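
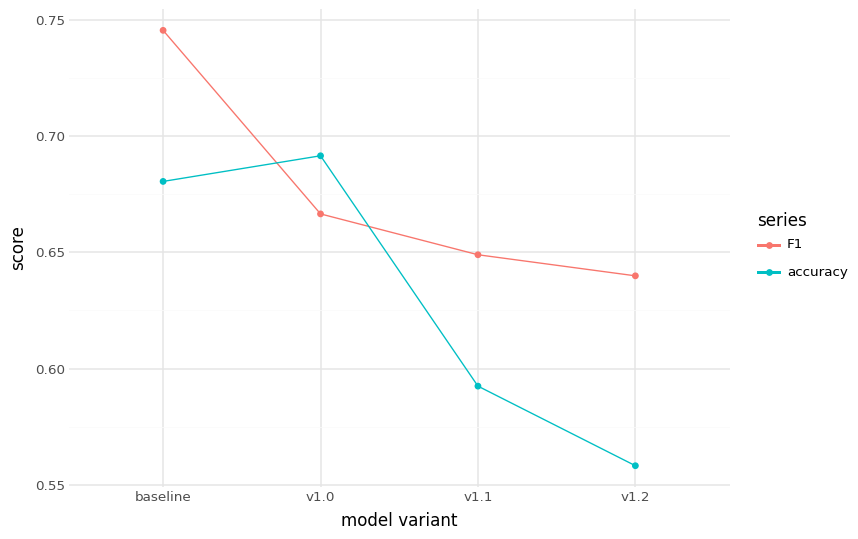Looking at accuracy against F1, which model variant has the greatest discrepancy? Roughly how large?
v1.2: accuracy ≈ 0.56, F1 ≈ 0.64 → gap ≈ 0.08. Next-largest (baseline) is only ≈ 0.06.

v1.2, ≈ 0.08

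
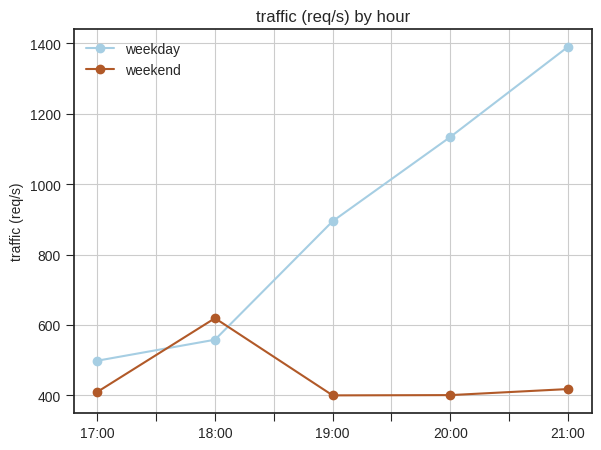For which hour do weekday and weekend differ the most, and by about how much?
21:00: weekday ≈ 1400, weekend ≈ 400 → gap ≈ 1000. Next-largest (20:00) is only ≈ 700.

21:00, ≈ 1000 req/s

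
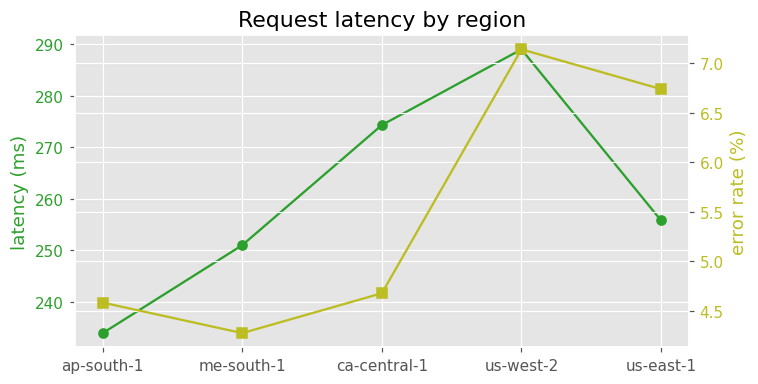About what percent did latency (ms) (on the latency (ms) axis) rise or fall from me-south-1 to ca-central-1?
me-south-1 ≈ 250, ca-central-1 ≈ 275; (275 − 250) / 250 ≈ +10%.

≈ +10%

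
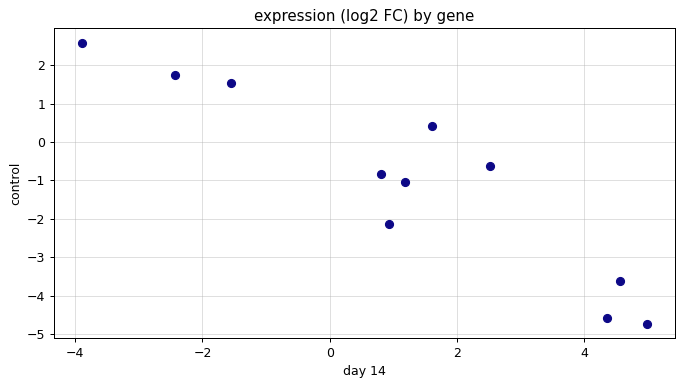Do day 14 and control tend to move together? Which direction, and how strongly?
negative, strong

Points are negatively correlated; strong (|r| ≈ 0.9).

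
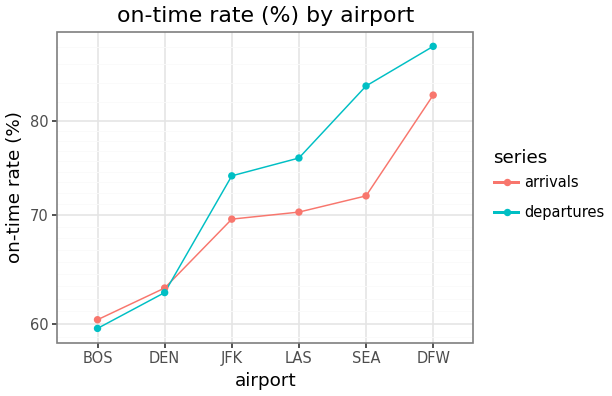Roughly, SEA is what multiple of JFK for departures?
≈ 1.13×

SEA ≈ 85, JFK ≈ 75; 85/75 ≈ 1.13.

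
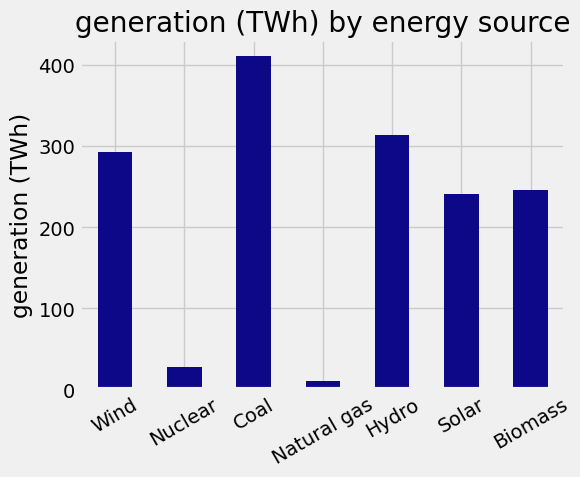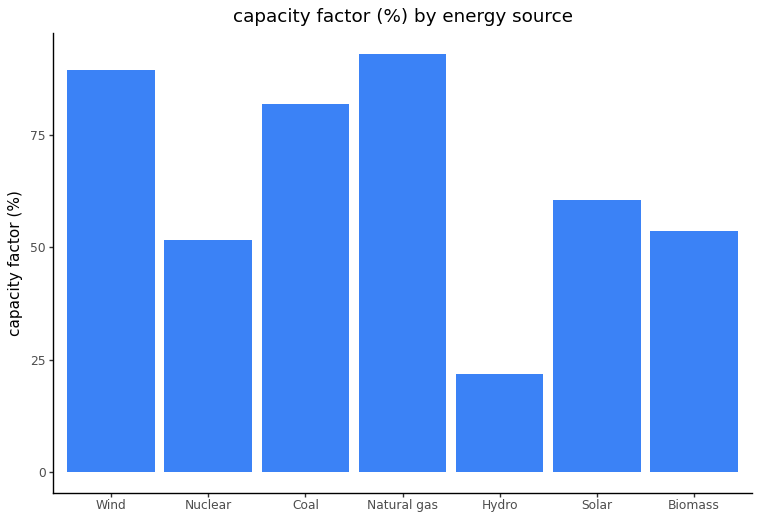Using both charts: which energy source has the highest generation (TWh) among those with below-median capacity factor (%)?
Chart 2 median capacity factor (%) ≈ 60; below-median energy sources: Nuclear, Hydro, Biomass. Among those, Hydro has the highest generation (TWh) (≈ 300).

Hydro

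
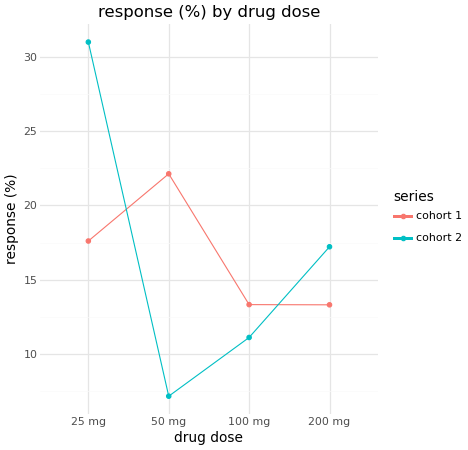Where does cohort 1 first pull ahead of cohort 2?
25 mg: cohort 1 ≈ 18 vs cohort 2 ≈ 32 (not yet); 50 mg: cohort 1 ≈ 22 vs cohort 2 ≈ 8 (first crossover).

50 mg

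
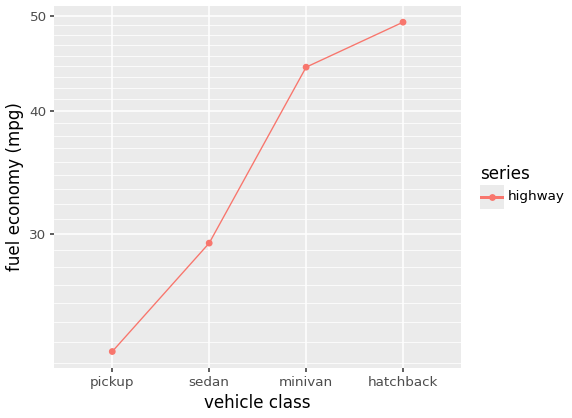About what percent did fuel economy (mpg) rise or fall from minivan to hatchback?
≈ +11.1%

minivan ≈ 45, hatchback ≈ 50; (50 − 45) / 45 ≈ +11.1%.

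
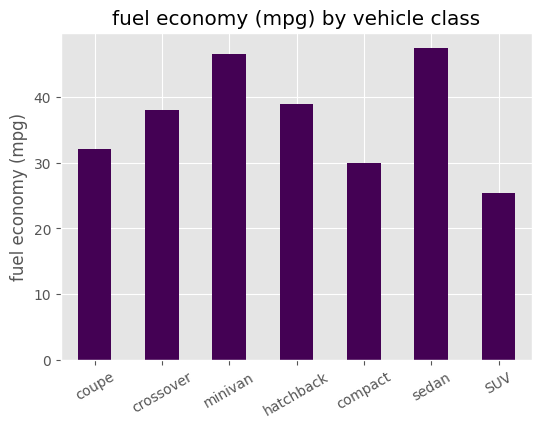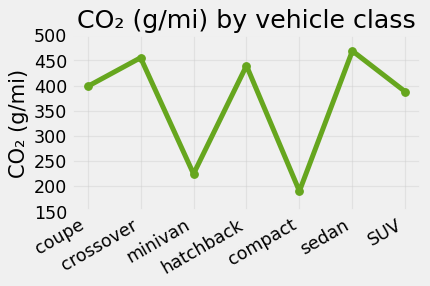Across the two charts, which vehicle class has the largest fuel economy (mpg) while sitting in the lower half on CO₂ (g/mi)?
Chart 2 median CO₂ (g/mi) ≈ 400; below-median vehicle classes: minivan, compact, SUV. Among those, minivan has the highest fuel economy (mpg) (≈ 45).

minivan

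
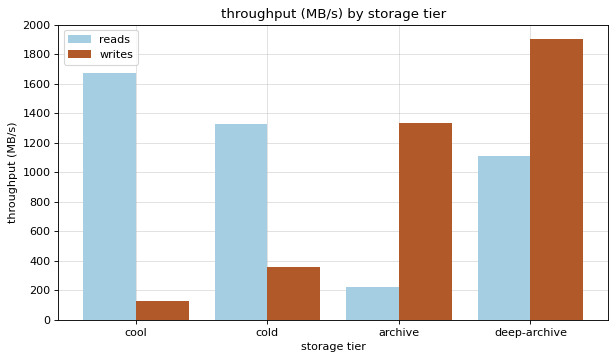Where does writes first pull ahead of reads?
archive

cold: writes ≈ 400 vs reads ≈ 1400 (not yet); archive: writes ≈ 1400 vs reads ≈ 200 (first crossover).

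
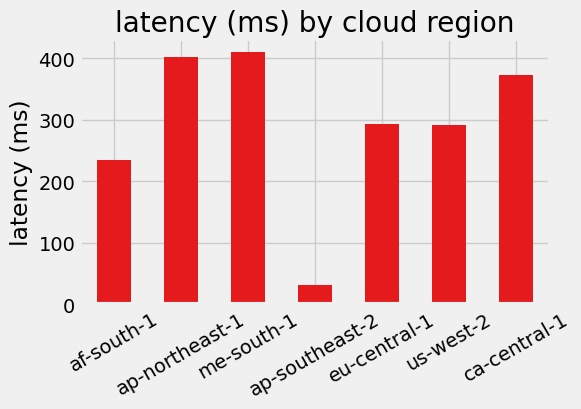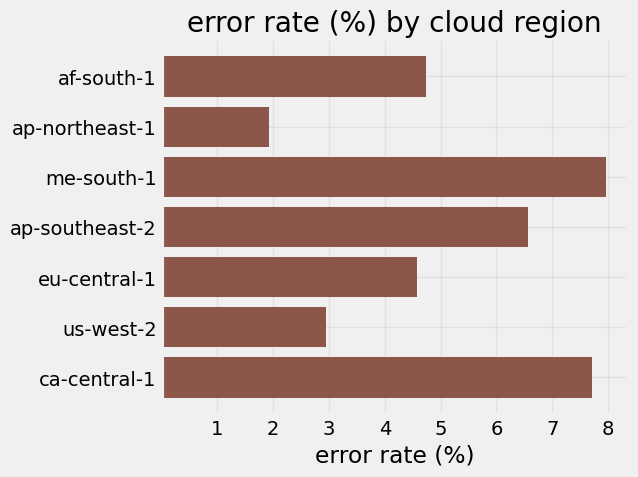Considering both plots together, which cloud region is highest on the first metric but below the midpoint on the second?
ap-northeast-1

Chart 2 median error rate (%) ≈ 5; below-median cloud regions: ap-northeast-1, eu-central-1, us-west-2. Among those, ap-northeast-1 has the highest latency (ms) (≈ 400).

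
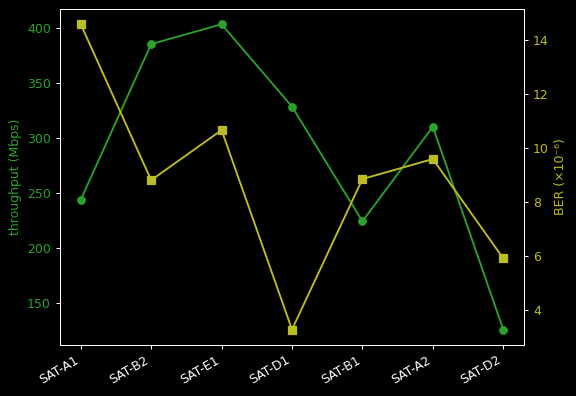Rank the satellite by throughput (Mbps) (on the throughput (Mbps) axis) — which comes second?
Top 3 (on the throughput (Mbps) axis): SAT-E1 ≈ 400, SAT-B2 ≈ 375, SAT-D1 ≈ 325.

SAT-B2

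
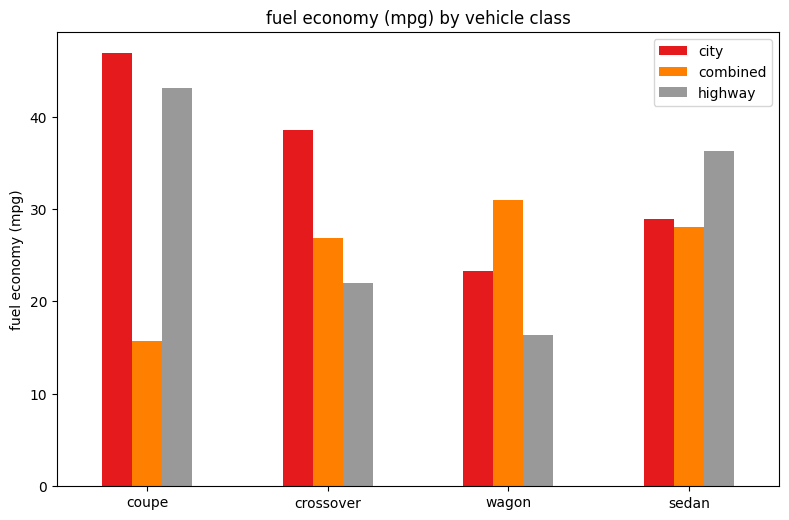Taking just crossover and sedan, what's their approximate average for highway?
≈ 28

(20 + 35) / 2 ≈ 28.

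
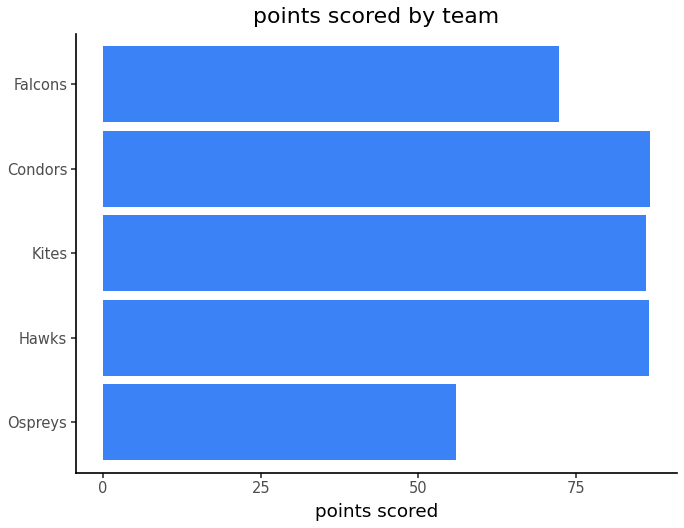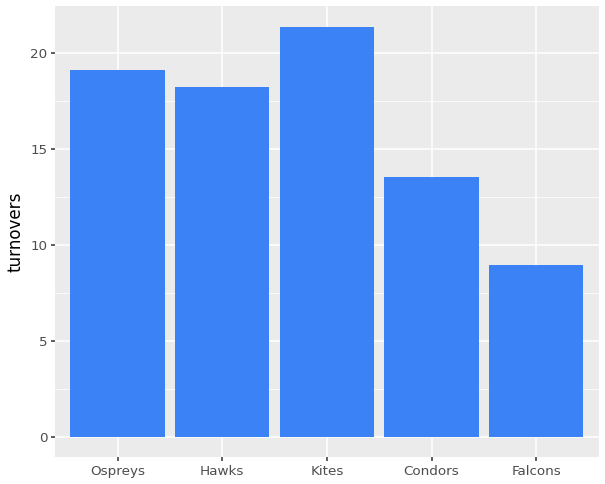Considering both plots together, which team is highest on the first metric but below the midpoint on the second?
Condors

Chart 2 median turnovers ≈ 18; below-median teams: Condors, Falcons. Among those, Condors has the highest points scored (≈ 90).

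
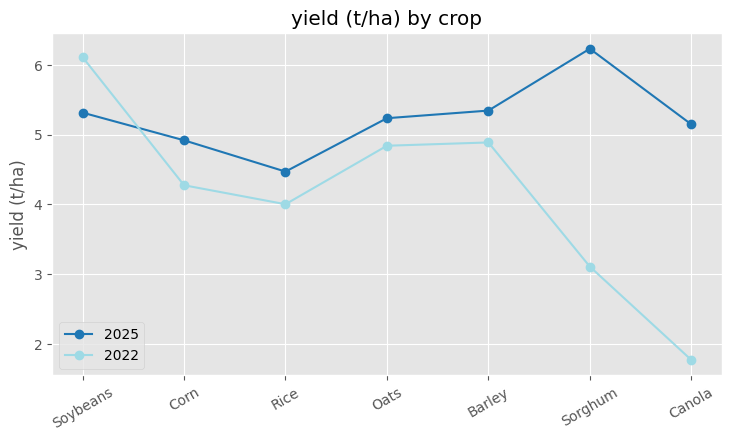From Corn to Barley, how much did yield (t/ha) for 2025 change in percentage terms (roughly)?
Corn ≈ 5.0, Barley ≈ 5.5; (5.5 − 5.0) / 5.0 ≈ +10%.

≈ +10%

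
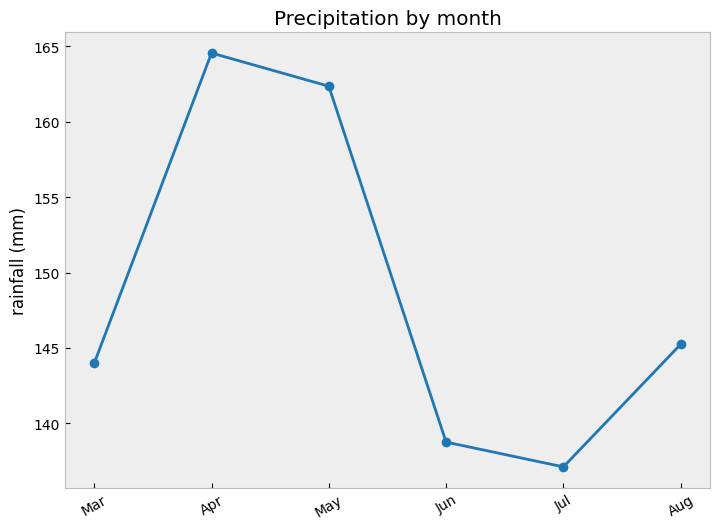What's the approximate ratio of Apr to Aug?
Apr ≈ 165, Aug ≈ 145; 165/145 ≈ 1.14.

≈ 1.14×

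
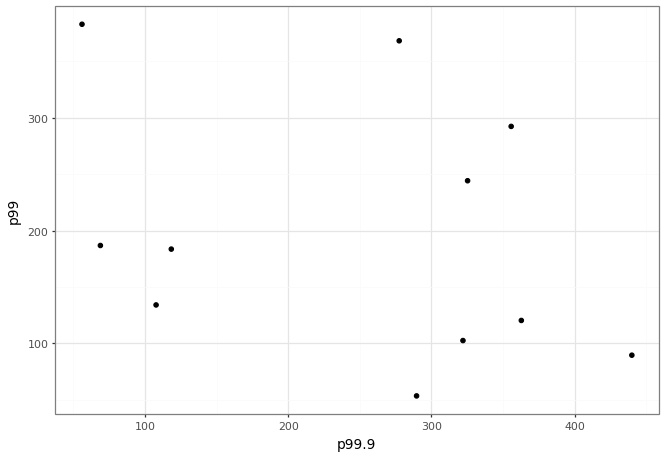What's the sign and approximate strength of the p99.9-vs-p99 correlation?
negative, weak

Points are negatively correlated; weak (|r| ≈ 0.3).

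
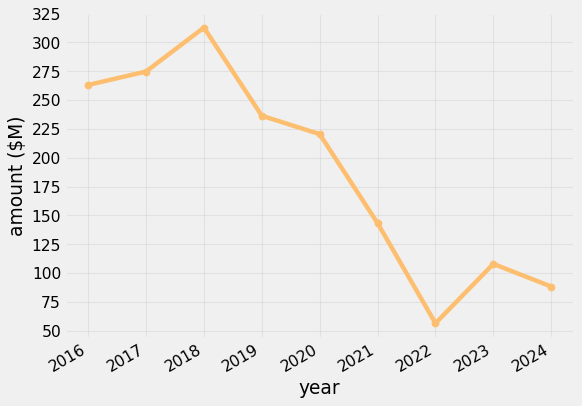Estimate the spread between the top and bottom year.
≈ 275

Max 2018 ≈ 325, min 2022 ≈ 50; range ≈ 275.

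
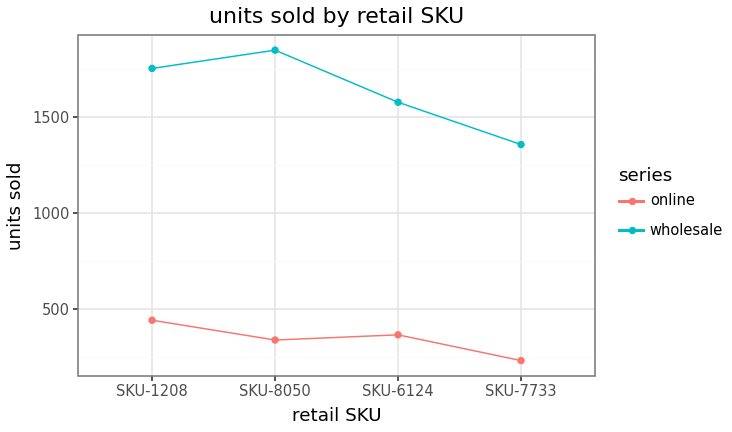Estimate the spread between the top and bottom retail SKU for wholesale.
≈ 400

Max SKU-8050 ≈ 1800, min SKU-7733 ≈ 1400; range ≈ 400.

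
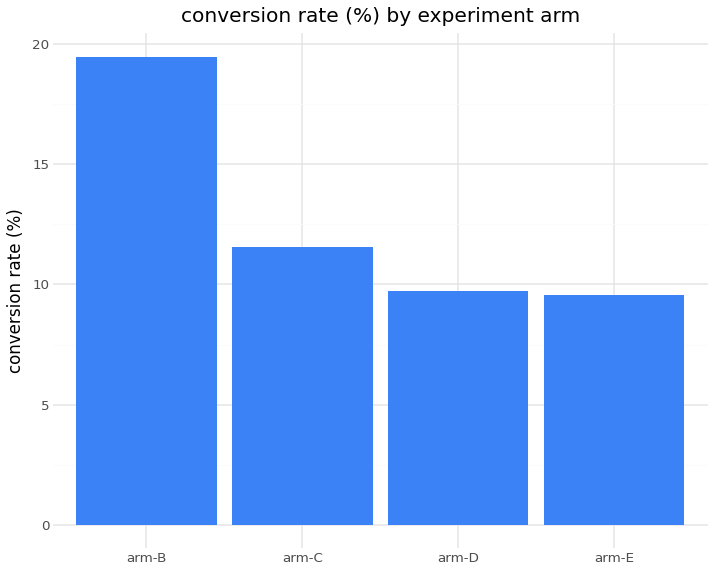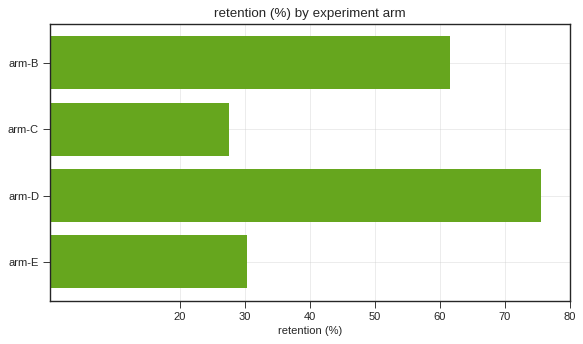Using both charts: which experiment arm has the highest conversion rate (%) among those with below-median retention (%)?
Chart 2 median retention (%) ≈ 50; below-median experiment arms: arm-C, arm-E. Among those, arm-C has the highest conversion rate (%) (≈ 12).

arm-C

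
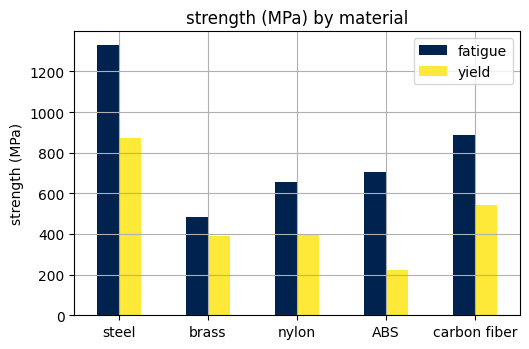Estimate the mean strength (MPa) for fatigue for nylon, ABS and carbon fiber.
(600 + 800 + 800) / 3 ≈ 733.

≈ 733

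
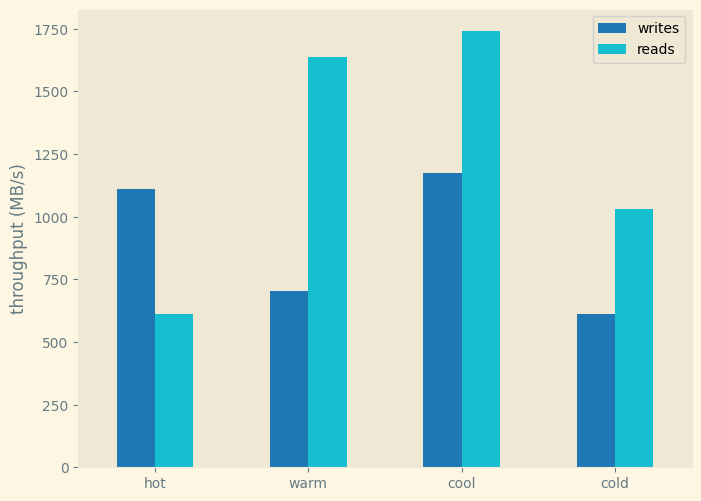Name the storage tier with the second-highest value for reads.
Top 3 for reads: cool ≈ 1800, warm ≈ 1600, cold ≈ 1000.

warm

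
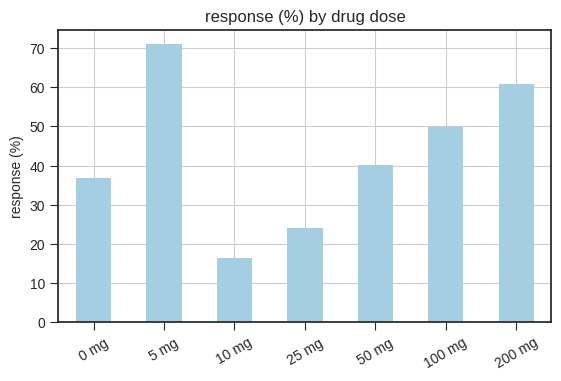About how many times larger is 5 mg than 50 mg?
≈ 1.75×

5 mg ≈ 70, 50 mg ≈ 40; 70/40 ≈ 1.75.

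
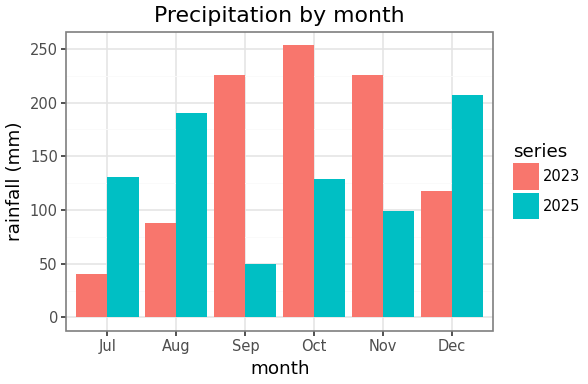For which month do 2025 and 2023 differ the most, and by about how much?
Sep: 2025 ≈ 50, 2023 ≈ 225 → gap ≈ 175. Next-largest (Nov) is only ≈ 125.

Sep, ≈ 175 mm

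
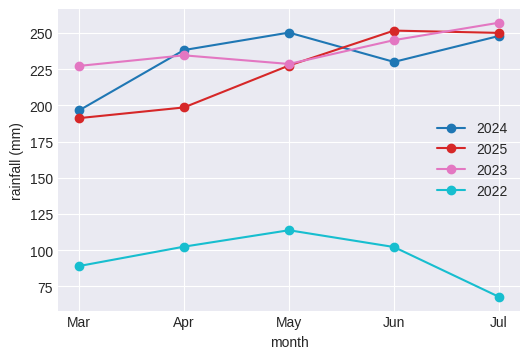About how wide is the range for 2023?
Max Jul ≈ 260, min Mar ≈ 220; range ≈ 40.

≈ 40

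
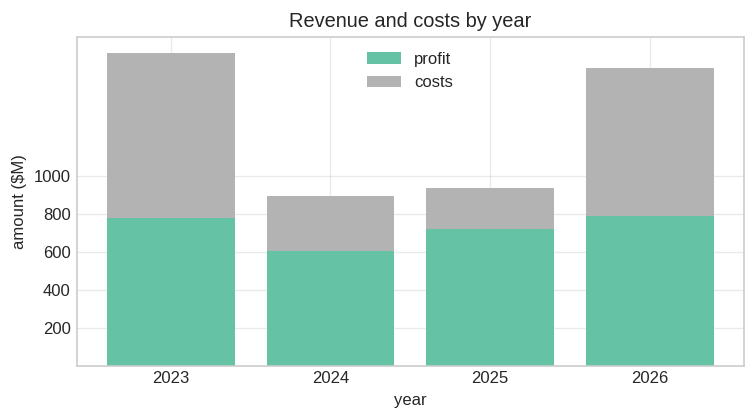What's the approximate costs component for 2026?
≈ 800

costs top ≈ 1600, bottom ≈ 800; segment ≈ 800.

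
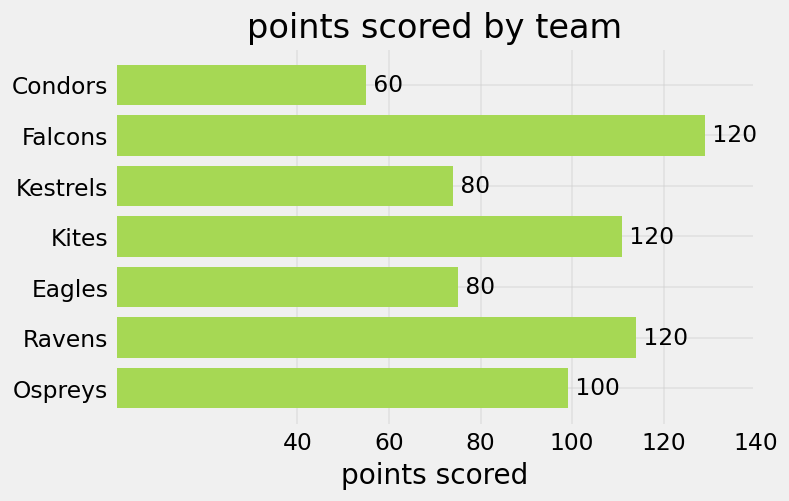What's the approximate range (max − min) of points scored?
Max Falcons ≈ 120, min Condors ≈ 60; range ≈ 60.

≈ 60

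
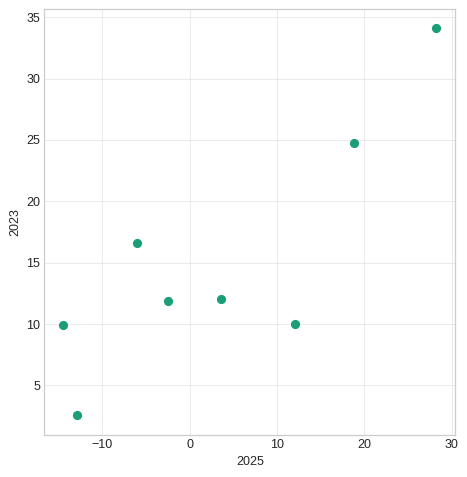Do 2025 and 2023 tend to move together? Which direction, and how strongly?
positive, strong

Points are positively correlated; strong (|r| ≈ 0.8).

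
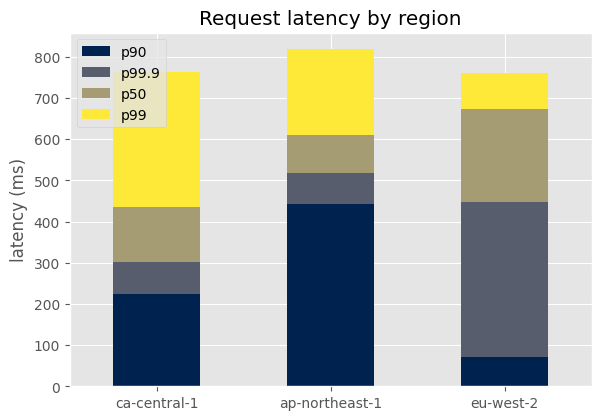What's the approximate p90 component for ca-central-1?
≈ 200

p90 top ≈ 200, bottom ≈ 0; segment ≈ 200.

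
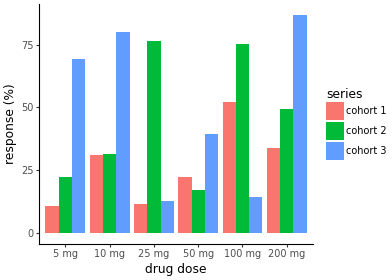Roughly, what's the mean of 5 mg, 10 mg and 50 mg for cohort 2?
≈ 23

(20 + 30 + 20) / 3 ≈ 23.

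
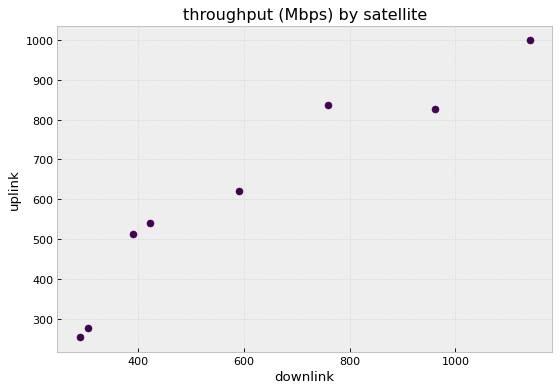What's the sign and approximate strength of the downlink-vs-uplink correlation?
Points are positively correlated; strong (|r| ≈ 1.0).

positive, strong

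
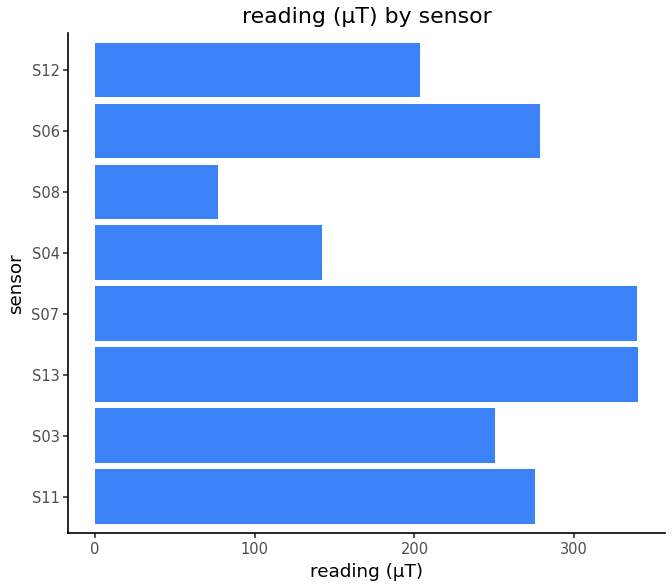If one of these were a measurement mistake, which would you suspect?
S08 ≈ 100; the rest sit between ≈ 150 and ≈ 350.

S08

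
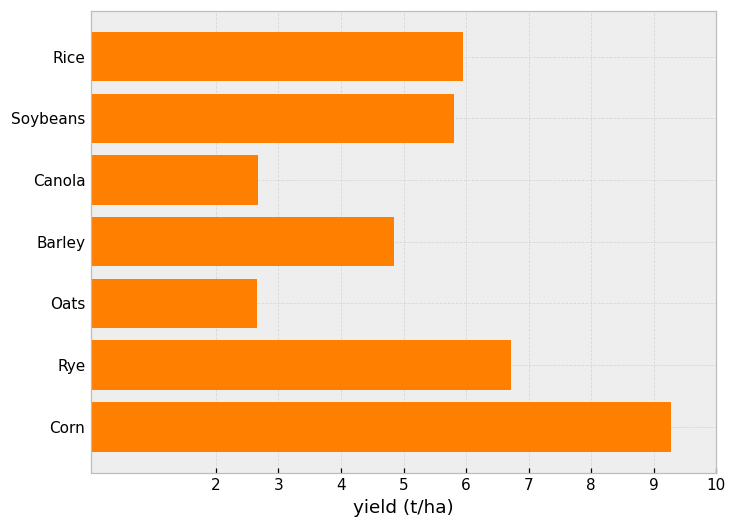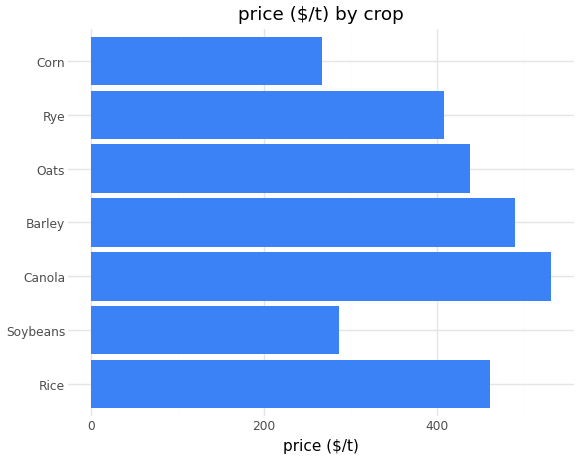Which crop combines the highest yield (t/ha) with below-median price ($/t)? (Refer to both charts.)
Corn

Chart 2 median price ($/t) ≈ 450; below-median crops: Soybeans, Rye, Corn. Among those, Corn has the highest yield (t/ha) (≈ 9).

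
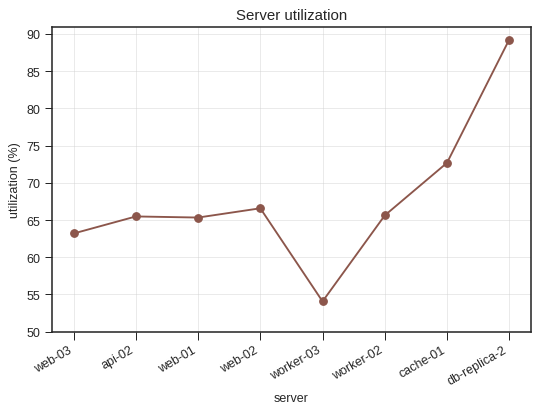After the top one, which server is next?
cache-01

Top 3: db-replica-2 ≈ 90, cache-01 ≈ 75, web-02 ≈ 65.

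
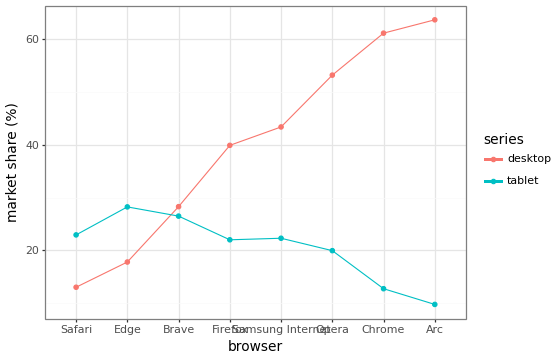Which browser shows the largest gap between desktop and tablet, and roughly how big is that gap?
Arc: desktop ≈ 65, tablet ≈ 10 → gap ≈ 55. Next-largest (Chrome) is only ≈ 45.

Arc, ≈ 55 %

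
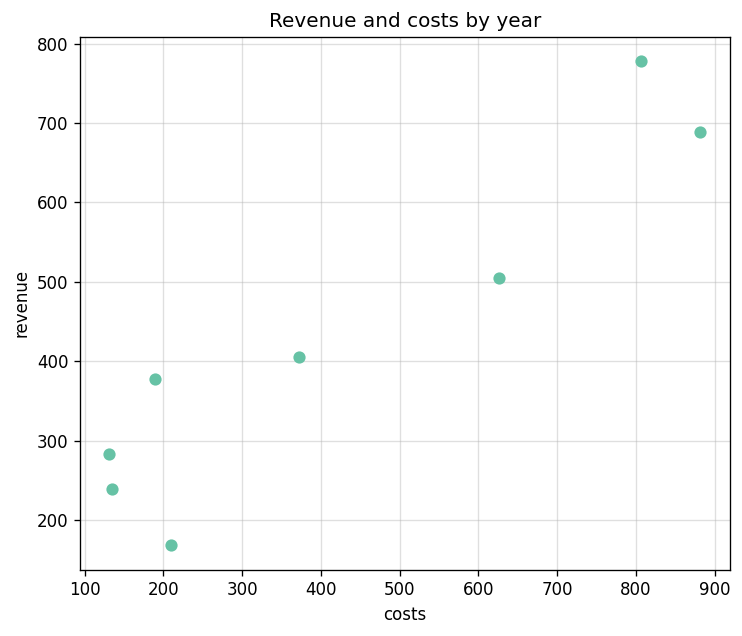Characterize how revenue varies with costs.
Points are positively correlated; strong (|r| ≈ 0.9).

positive, strong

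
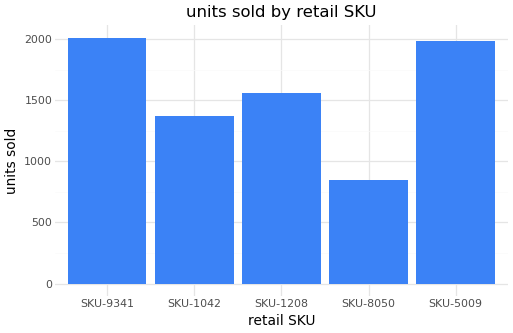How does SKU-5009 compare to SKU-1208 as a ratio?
SKU-5009 ≈ 2000, SKU-1208 ≈ 1600; 2000/1600 ≈ 1.25.

≈ 1.25×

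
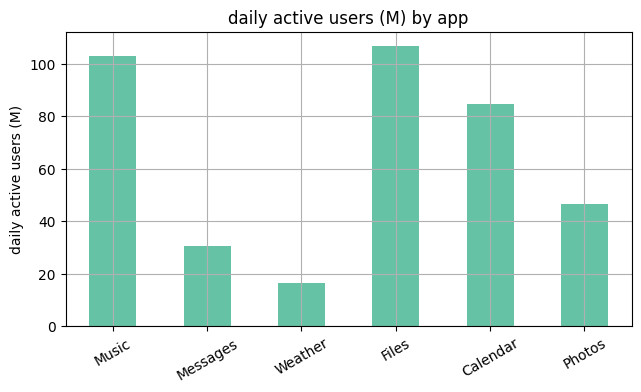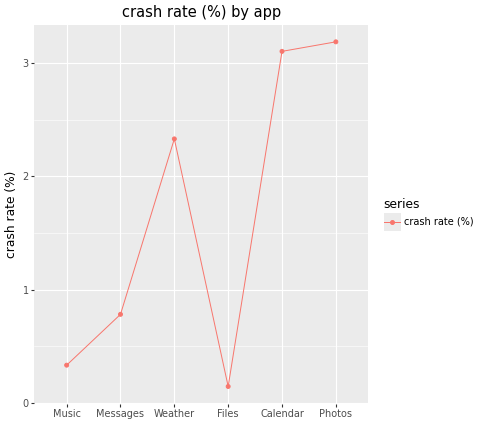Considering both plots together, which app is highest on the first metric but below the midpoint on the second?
Chart 2 median crash rate (%) ≈ 1.5; below-median apps: Music, Messages, Files. Among those, Files has the highest daily active users (M) (≈ 110).

Files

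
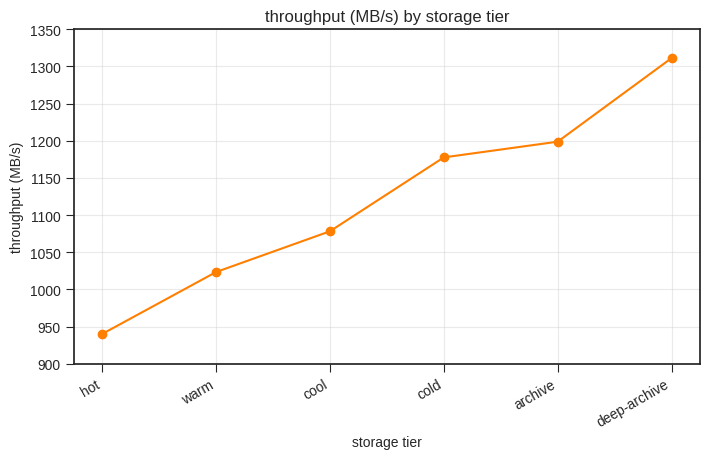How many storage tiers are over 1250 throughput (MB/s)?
Above 1250: deep-archive.

1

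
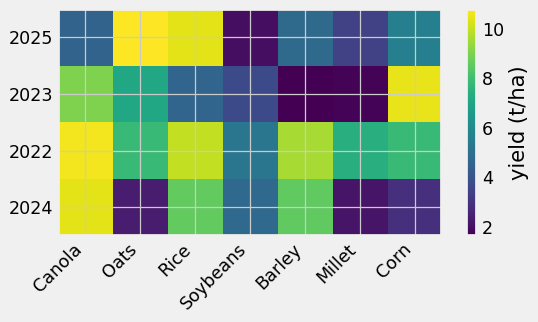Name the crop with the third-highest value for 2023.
Top 4 for 2023: Corn ≈ 10, Canola ≈ 9, Oats ≈ 7, Rice ≈ 5.

Oats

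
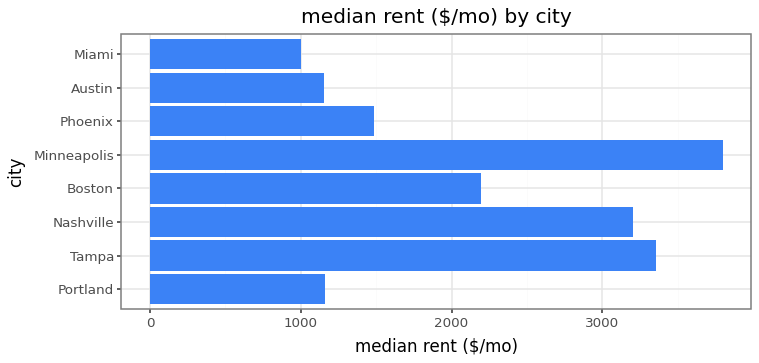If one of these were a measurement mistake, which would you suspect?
Minneapolis ≈ 4000; the rest sit between ≈ 1000 and ≈ 3500.

Minneapolis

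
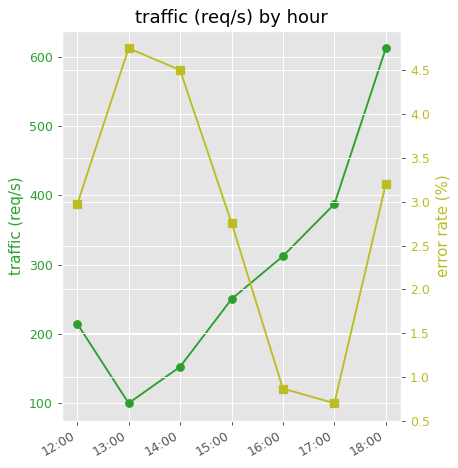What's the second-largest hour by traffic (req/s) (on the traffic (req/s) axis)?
17:00

Top 3 (on the traffic (req/s) axis): 18:00 ≈ 600, 17:00 ≈ 400, 16:00 ≈ 300.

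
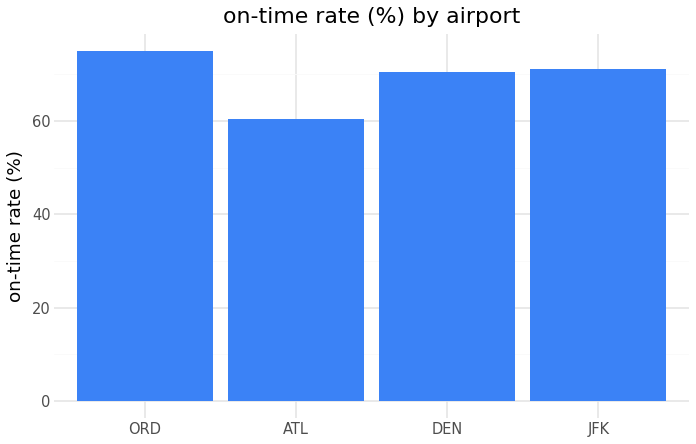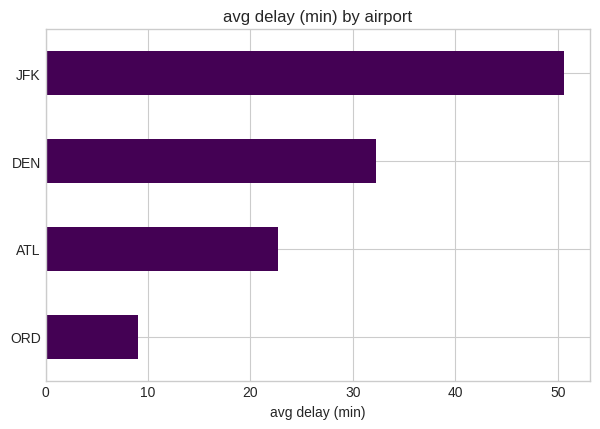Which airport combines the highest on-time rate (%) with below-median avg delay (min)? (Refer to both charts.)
ORD

Chart 2 median avg delay (min) ≈ 25; below-median airports: ORD, ATL. Among those, ORD has the highest on-time rate (%) (≈ 70).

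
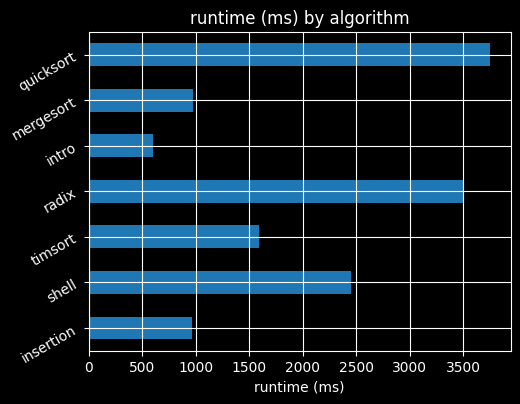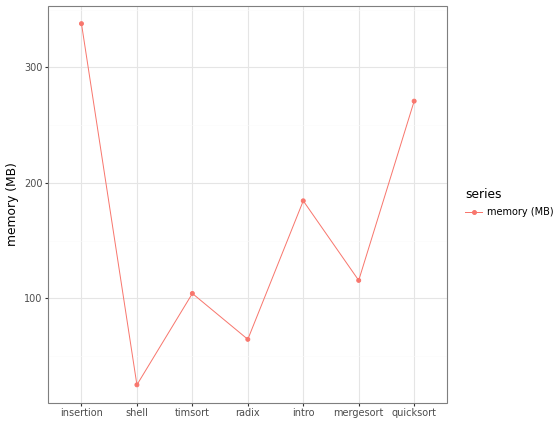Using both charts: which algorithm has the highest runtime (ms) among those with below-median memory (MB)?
radix

Chart 2 median memory (MB) ≈ 100; below-median algorithms: shell, timsort, radix. Among those, radix has the highest runtime (ms) (≈ 3500).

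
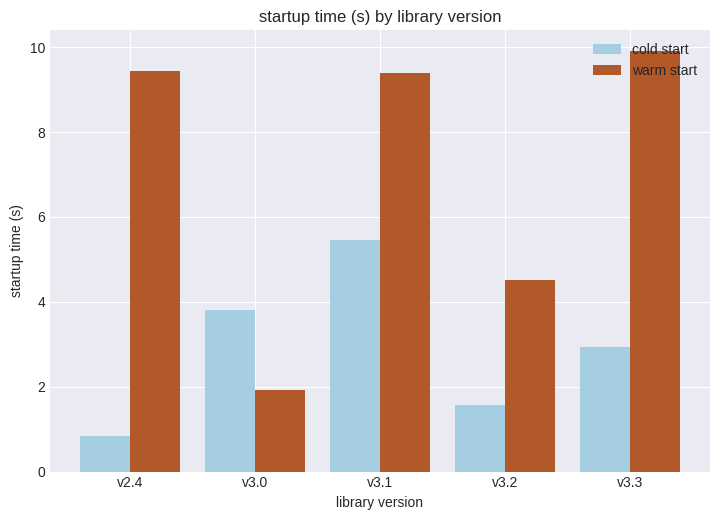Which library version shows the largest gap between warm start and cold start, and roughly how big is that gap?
v2.4: warm start ≈ 9, cold start ≈ 1 → gap ≈ 8. Next-largest (v3.3) is only ≈ 7.

v2.4, ≈ 8 s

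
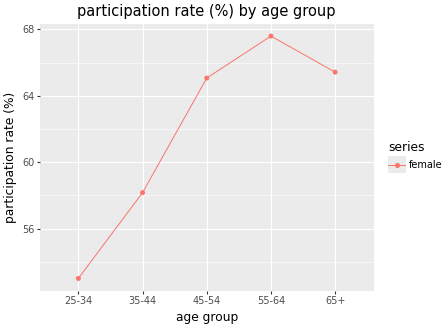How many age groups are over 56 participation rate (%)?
4

Above 56: 35-44, 45-54, 55-64, 65+.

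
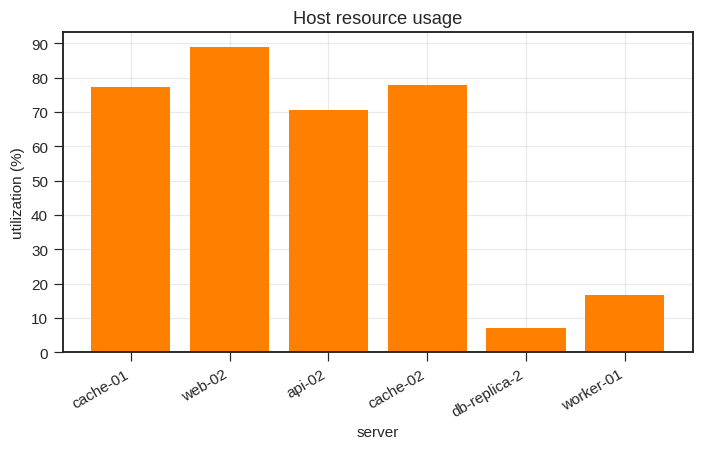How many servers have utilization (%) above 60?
4

Above 60: cache-01, web-02, api-02, cache-02.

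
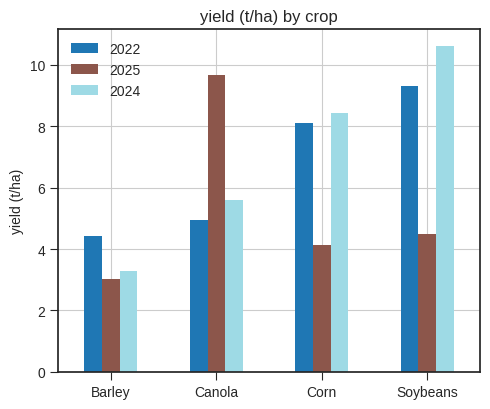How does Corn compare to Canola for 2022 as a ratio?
≈ 1.6×

Corn ≈ 8, Canola ≈ 5; 8/5 ≈ 1.6.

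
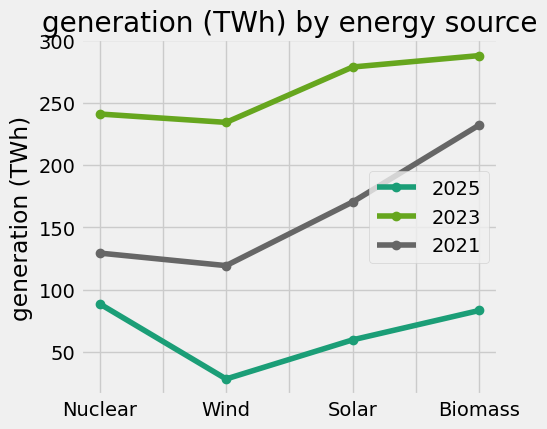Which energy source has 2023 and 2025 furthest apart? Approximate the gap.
Solar, ≈ 225 TWh

Solar: 2023 ≈ 275, 2025 ≈ 50 → gap ≈ 225. Next-largest (Wind) is only ≈ 200.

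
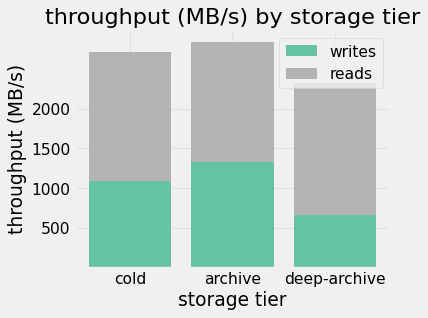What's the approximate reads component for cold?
reads top ≈ 2500, bottom ≈ 1000; segment ≈ 1500.

≈ 1500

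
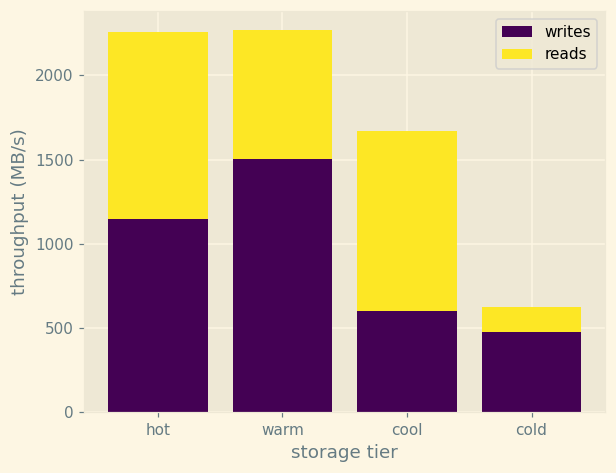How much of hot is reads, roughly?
≈ 1000

reads top ≈ 2200, bottom ≈ 1200; segment ≈ 1000.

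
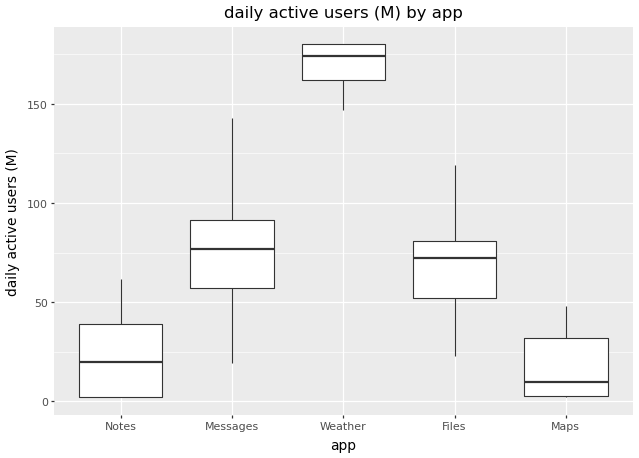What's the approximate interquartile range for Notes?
Q3 ≈ 40, Q1 ≈ 0; IQR ≈ 40.

≈ 40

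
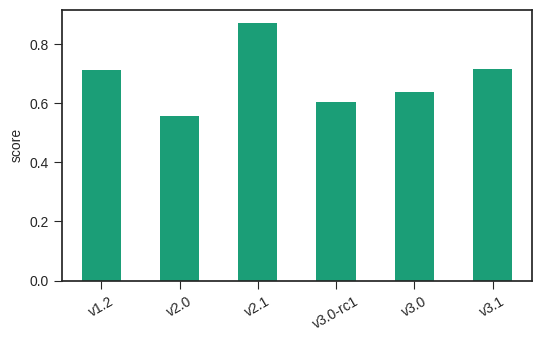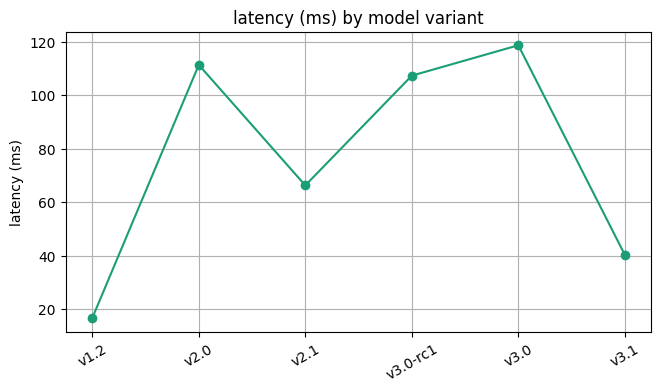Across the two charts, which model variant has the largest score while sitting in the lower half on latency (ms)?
Chart 2 median latency (ms) ≈ 80; below-median model variants: v1.2, v2.1, v3.1. Among those, v2.1 has the highest score (≈ 0.9).

v2.1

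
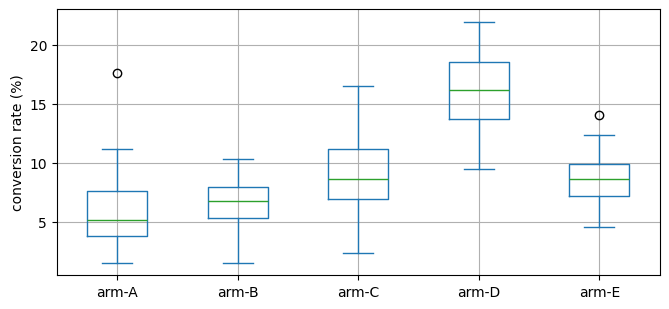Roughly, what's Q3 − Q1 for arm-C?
Q3 ≈ 11, Q1 ≈ 7; IQR ≈ 4.

≈ 4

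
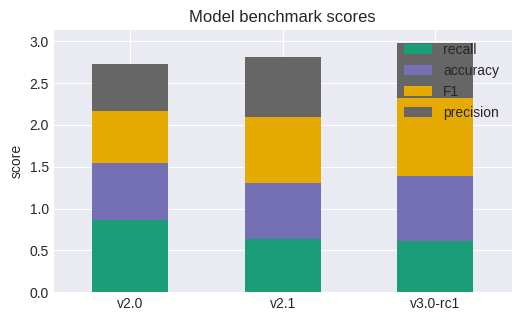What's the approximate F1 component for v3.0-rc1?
≈ 1.0

F1 top ≈ 2.5, bottom ≈ 1.5; segment ≈ 1.0.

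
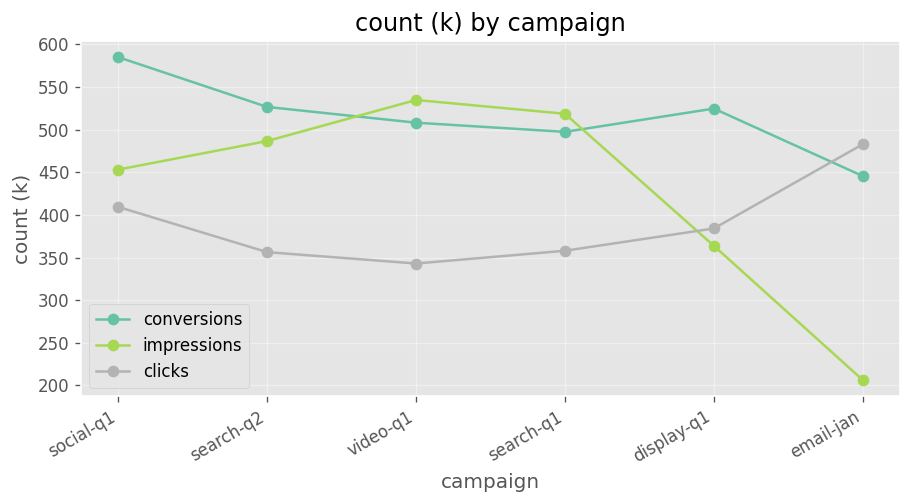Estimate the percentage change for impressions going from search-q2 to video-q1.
≈ +10%

search-q2 ≈ 500, video-q1 ≈ 550; (550 − 500) / 500 ≈ +10%.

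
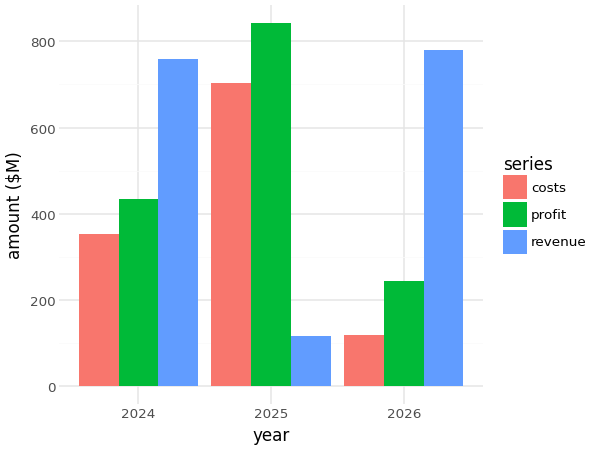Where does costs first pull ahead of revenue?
2024: costs ≈ 400 vs revenue ≈ 800 (not yet); 2025: costs ≈ 700 vs revenue ≈ 100 (first crossover).

2025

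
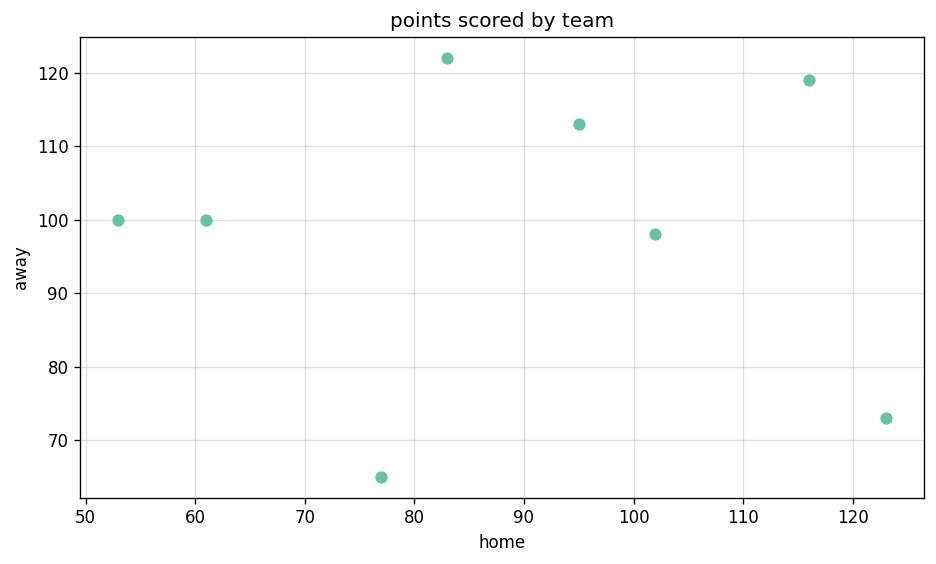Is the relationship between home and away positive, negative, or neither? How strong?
no clear correlation

Points are roughly uncorrelated; weak (|r| ≈ 0.0).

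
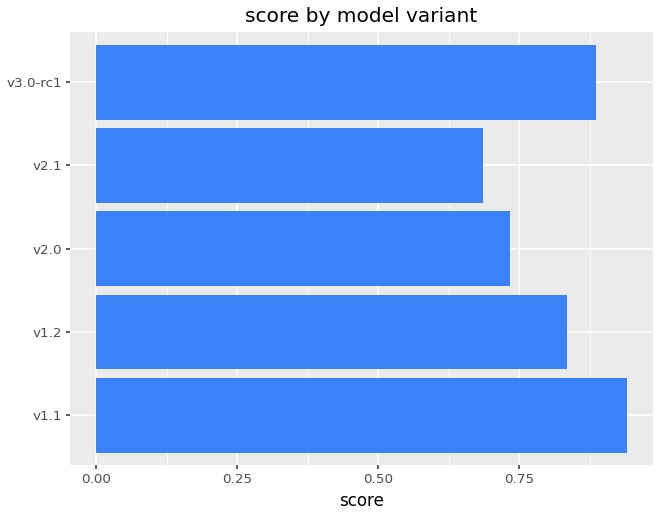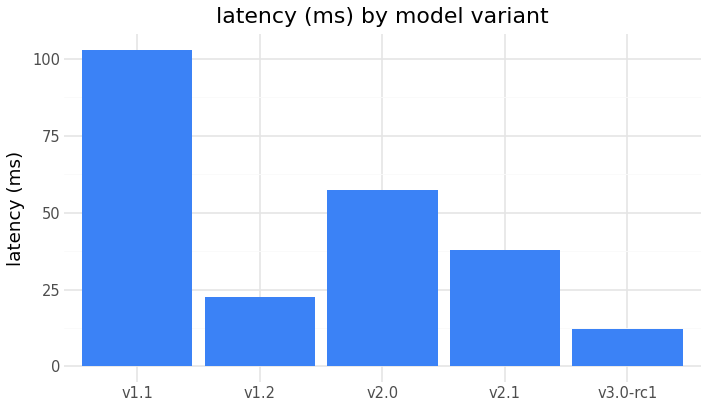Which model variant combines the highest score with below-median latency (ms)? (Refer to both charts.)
Chart 2 median latency (ms) ≈ 40; below-median model variants: v1.2, v3.0-rc1. Among those, v3.0-rc1 has the highest score (≈ 0.9).

v3.0-rc1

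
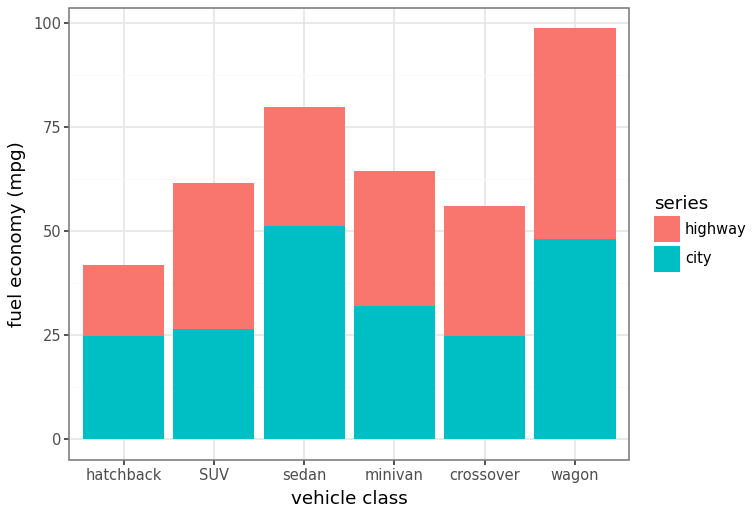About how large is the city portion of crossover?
city top ≈ 20, bottom ≈ 0; segment ≈ 20.

≈ 20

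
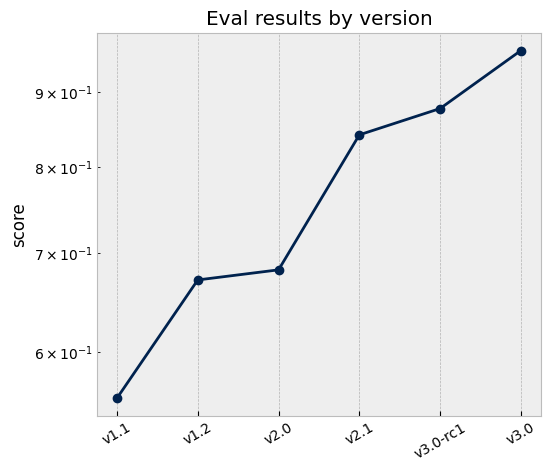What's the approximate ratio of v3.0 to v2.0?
v3.0 ≈ 0.95, v2.0 ≈ 0.70; 0.95/0.70 ≈ 1.36.

≈ 1.36×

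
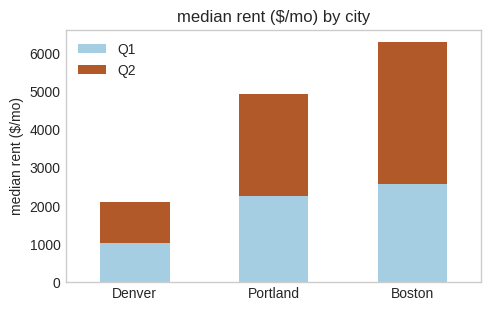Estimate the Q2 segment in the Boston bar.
≈ 3000

Q2 top ≈ 6000, bottom ≈ 3000; segment ≈ 3000.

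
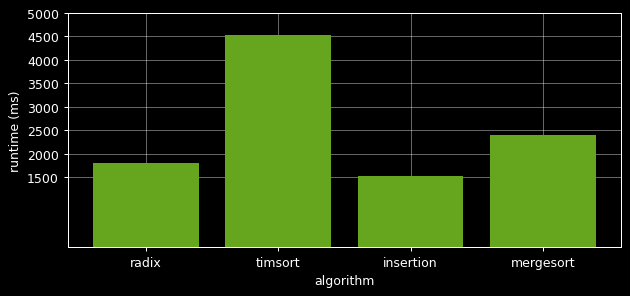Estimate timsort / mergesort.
timsort ≈ 4500, mergesort ≈ 2500; 4500/2500 ≈ 1.8.

≈ 1.8×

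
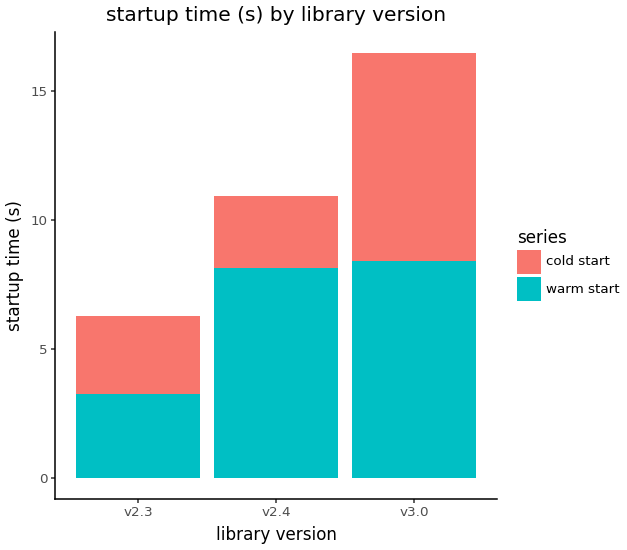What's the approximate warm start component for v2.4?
≈ 8

warm start top ≈ 8, bottom ≈ 0; segment ≈ 8.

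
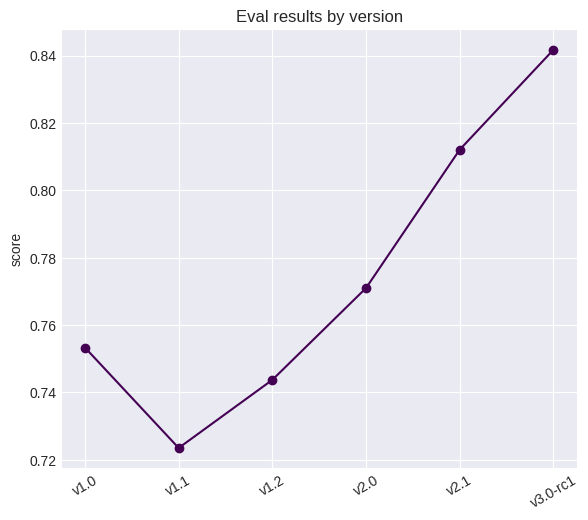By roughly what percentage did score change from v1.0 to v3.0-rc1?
v1.0 ≈ 0.75, v3.0-rc1 ≈ 0.84; (0.84 − 0.75) / 0.75 ≈ +12%.

≈ +12%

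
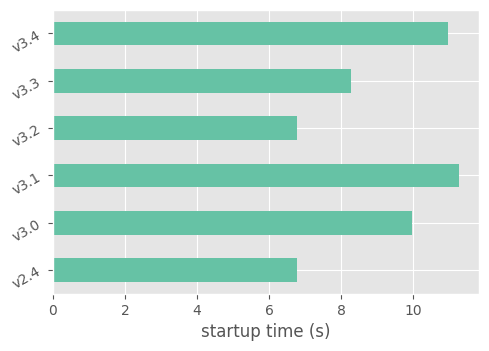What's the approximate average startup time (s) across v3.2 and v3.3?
(7 + 8) / 2 ≈ 8.

≈ 8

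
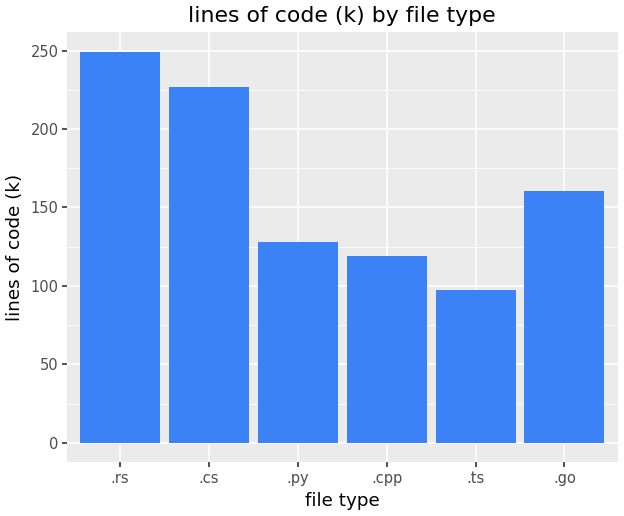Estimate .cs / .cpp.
≈ 1.8×

.cs ≈ 225, .cpp ≈ 125; 225/125 ≈ 1.8.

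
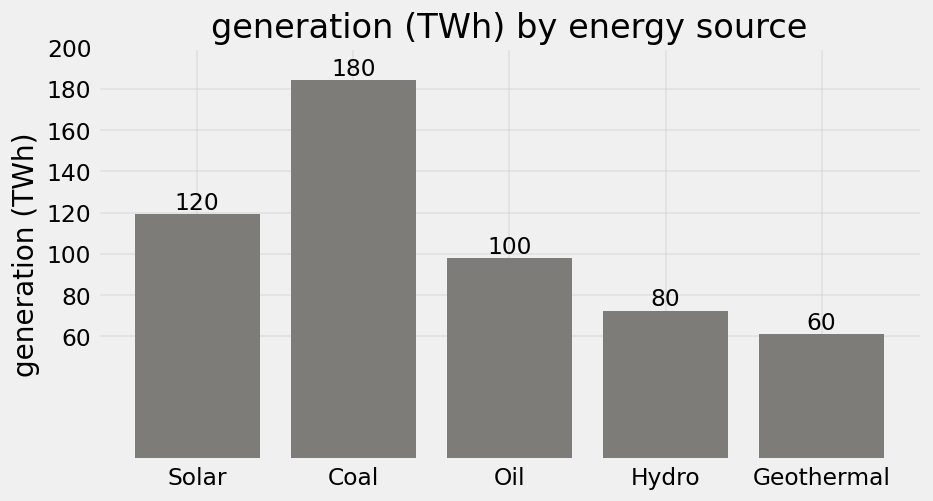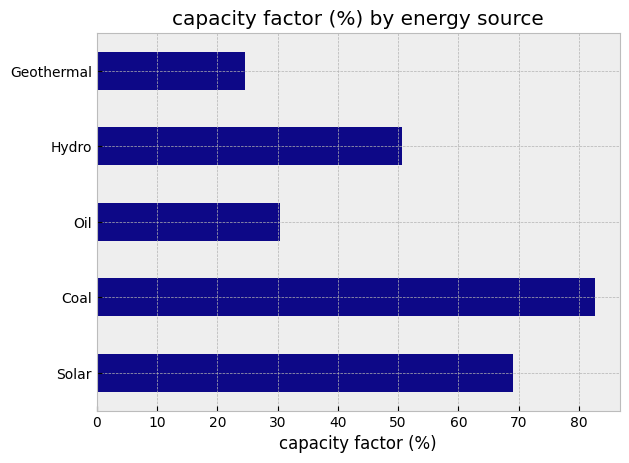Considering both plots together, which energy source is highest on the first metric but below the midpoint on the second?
Chart 2 median capacity factor (%) ≈ 50; below-median energy sources: Oil, Geothermal. Among those, Oil has the highest generation (TWh) (≈ 100).

Oil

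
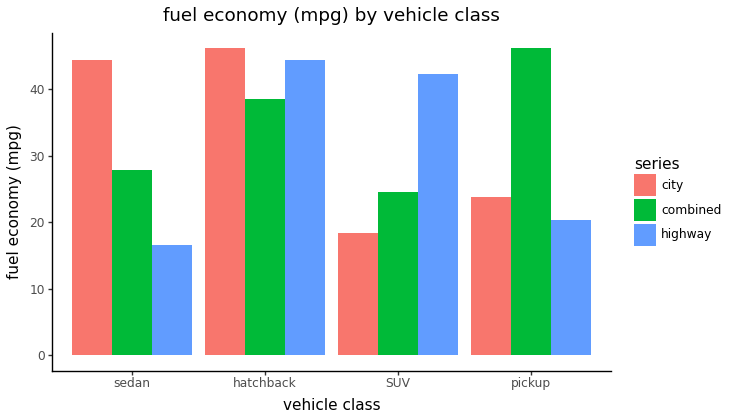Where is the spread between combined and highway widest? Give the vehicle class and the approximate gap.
pickup: combined ≈ 45, highway ≈ 20 → gap ≈ 25. Next-largest (SUV) is only ≈ 15.

pickup, ≈ 25 mpg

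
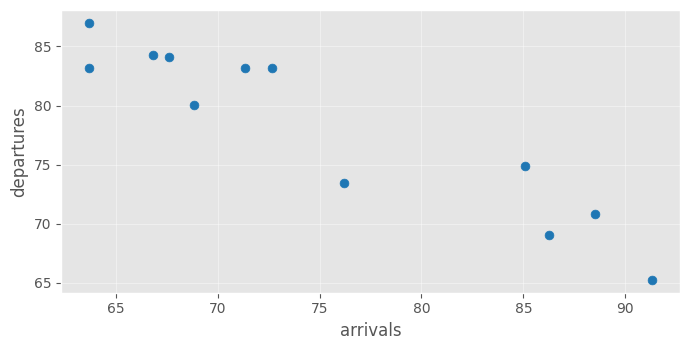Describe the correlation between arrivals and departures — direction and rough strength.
Points are negatively correlated; strong (|r| ≈ 0.9).

negative, strong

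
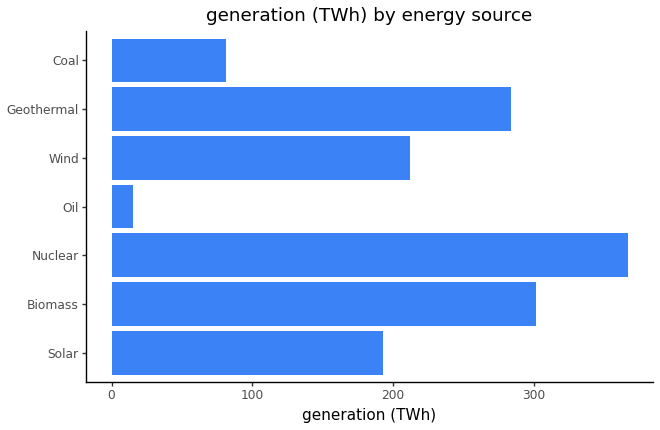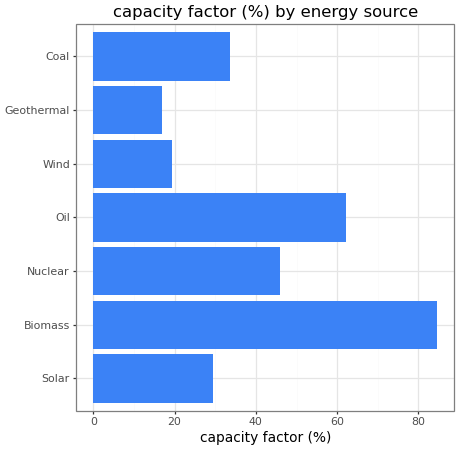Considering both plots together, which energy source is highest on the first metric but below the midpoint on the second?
Chart 2 median capacity factor (%) ≈ 30; below-median energy sources: Solar, Wind, Geothermal. Among those, Geothermal has the highest generation (TWh) (≈ 300).

Geothermal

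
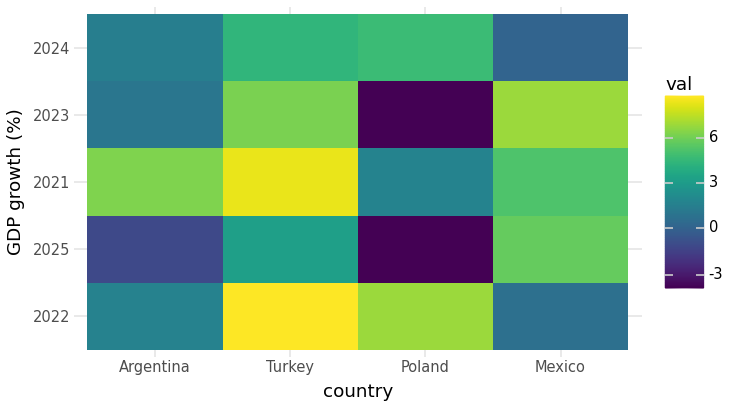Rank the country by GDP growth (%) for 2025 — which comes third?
Top 4 for 2025: Mexico ≈ 6, Turkey ≈ 4, Argentina ≈ -2, Poland ≈ -4.

Argentina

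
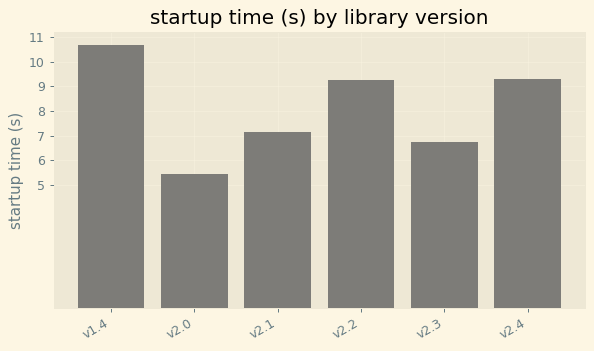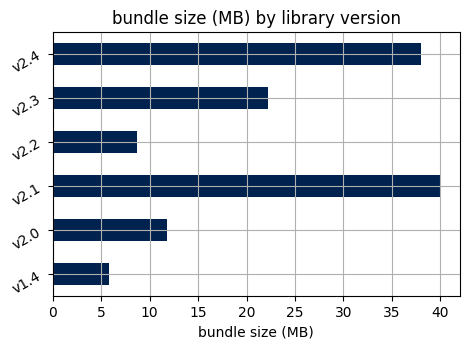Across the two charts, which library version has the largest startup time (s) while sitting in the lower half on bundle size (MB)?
Chart 2 median bundle size (MB) ≈ 15; below-median library versions: v1.4, v2.0, v2.2. Among those, v1.4 has the highest startup time (s) (≈ 11).

v1.4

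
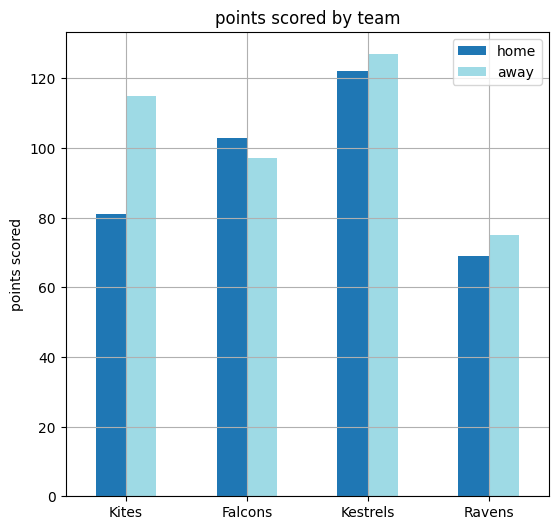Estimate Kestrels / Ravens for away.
Kestrels ≈ 120, Ravens ≈ 80; 120/80 ≈ 1.5.

≈ 1.5×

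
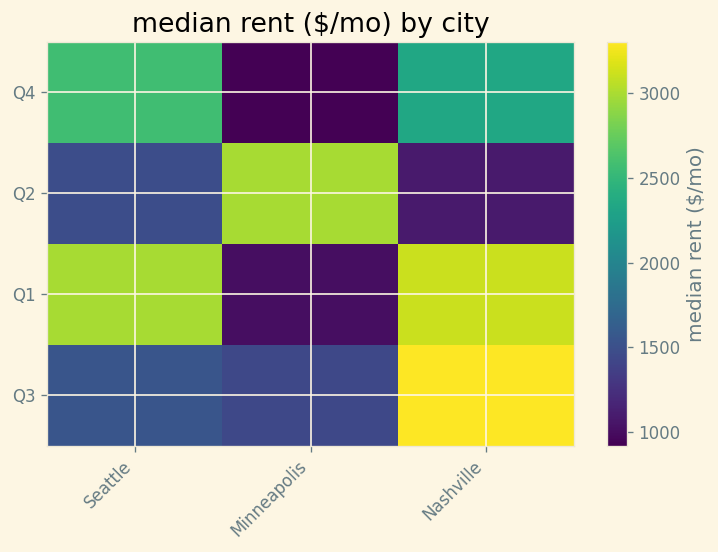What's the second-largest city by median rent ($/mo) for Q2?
Seattle

Top 3 for Q2: Minneapolis ≈ 3000, Seattle ≈ 1400, Nashville ≈ 1000.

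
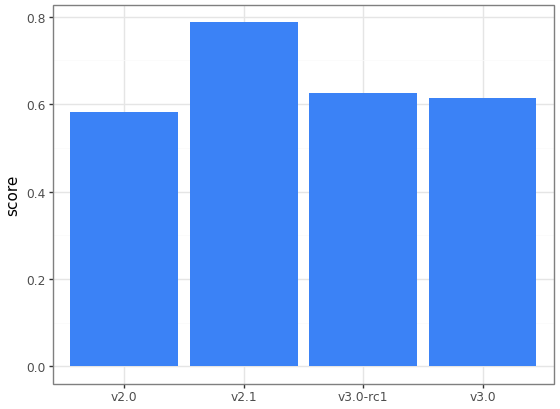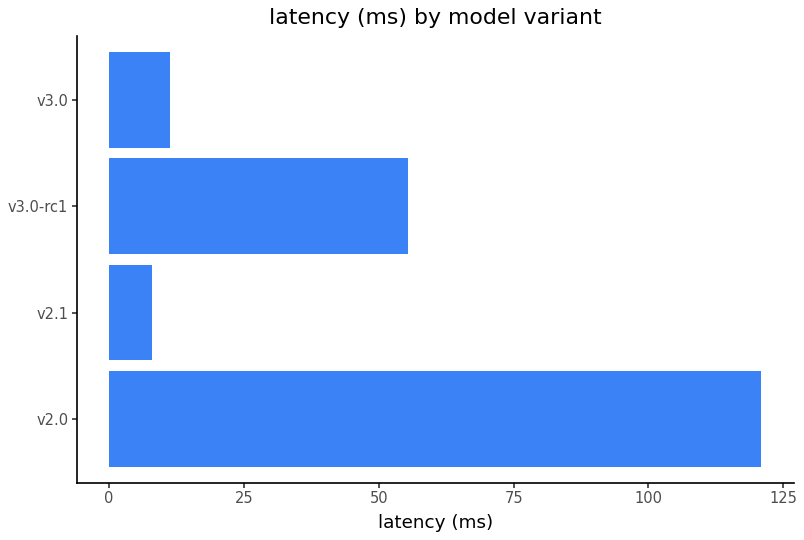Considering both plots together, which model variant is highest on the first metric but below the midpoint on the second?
v2.1

Chart 2 median latency (ms) ≈ 40; below-median model variants: v2.1, v3.0. Among those, v2.1 has the highest score (≈ 0.8).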